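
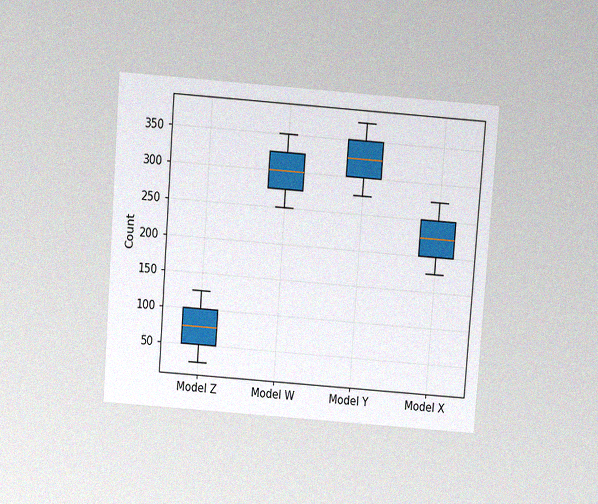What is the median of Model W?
300

The chart is tilted about 4° clockwise and viewed slightly from above, with some photo noise. The median line in the Model W box sits at 300.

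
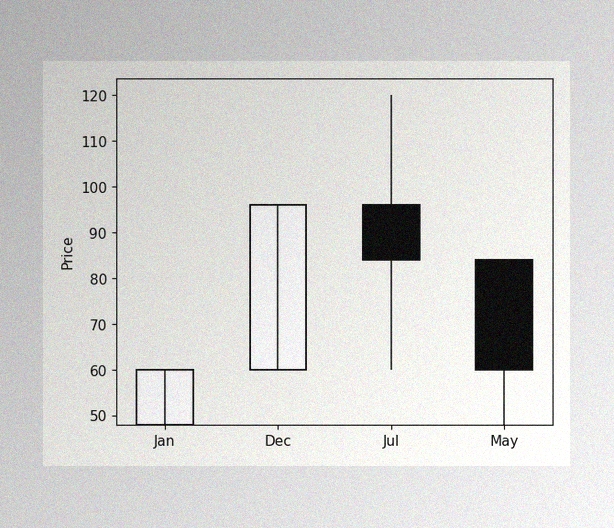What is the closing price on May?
The image has some photo noise and uneven lighting. The May candle closes at 60.

60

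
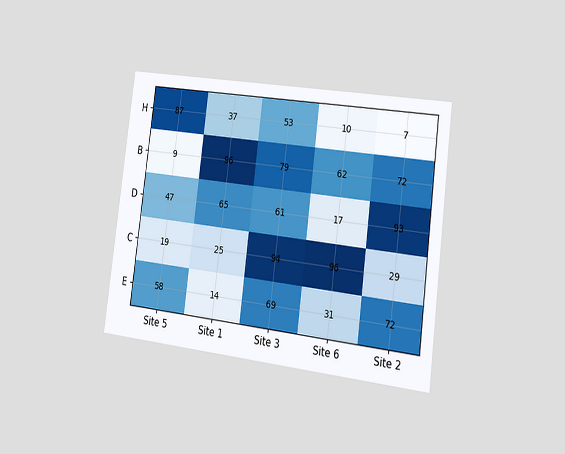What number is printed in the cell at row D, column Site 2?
The chart is tilted about 7° clockwise and viewed slightly from the right. The (D, Site 2) cell reads 93.

93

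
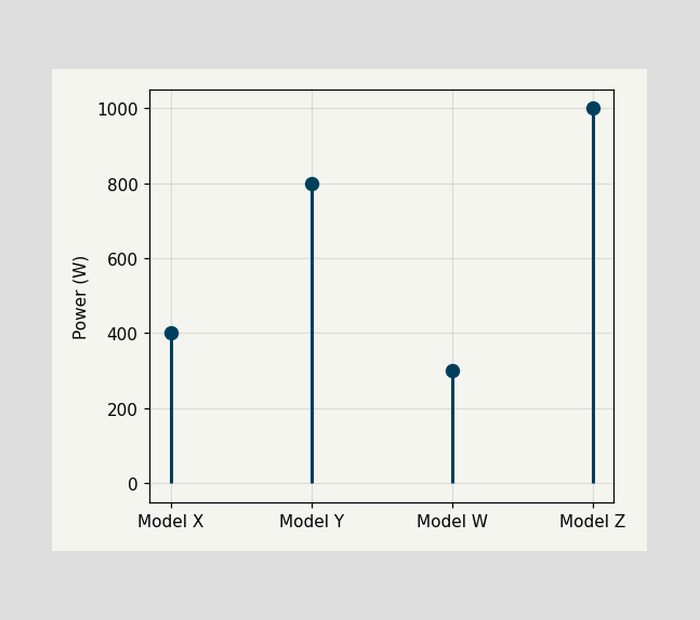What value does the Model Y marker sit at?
The Model Y marker sits at 800W.

800W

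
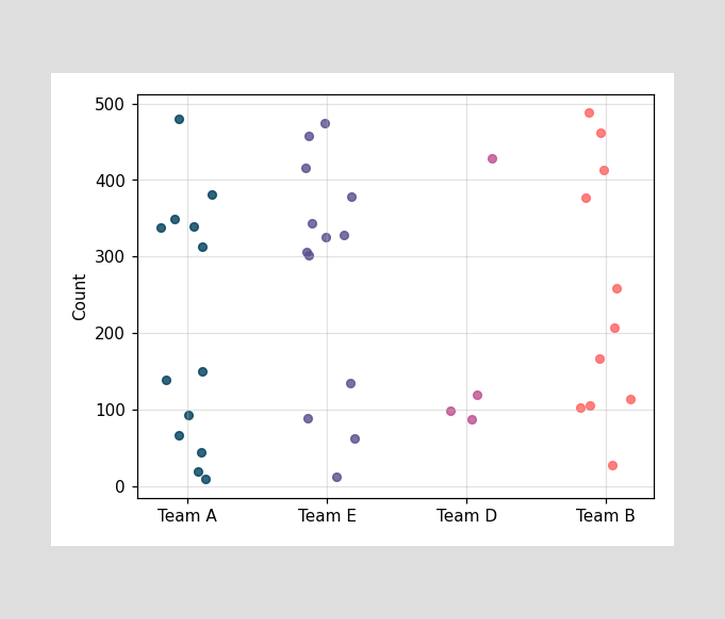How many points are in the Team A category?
Counting the markers in the Team A column gives 13.

13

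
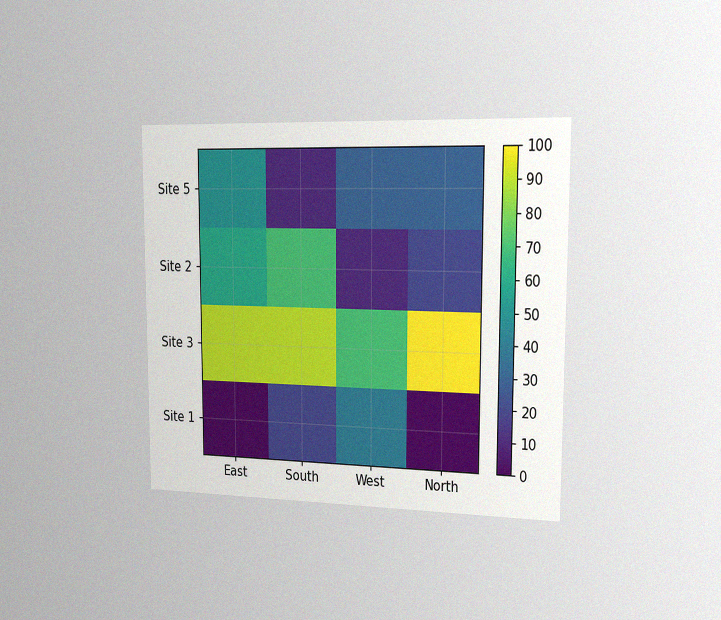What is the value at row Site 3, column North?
The chart is viewed slightly from the right, with some photo noise. Matching cell (Site 3, North) against the colorbar gives 100.

100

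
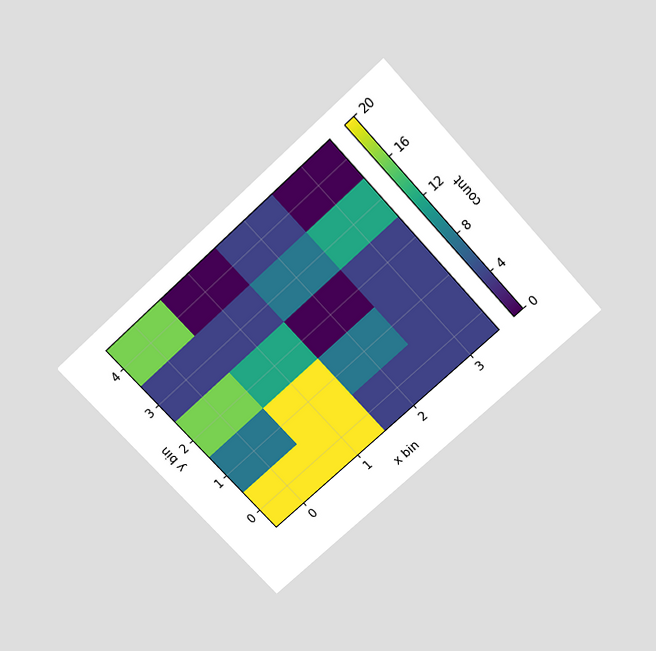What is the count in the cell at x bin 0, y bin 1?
8

The chart is tilted about 43° counter-clockwise and viewed slightly from above. Matching the cell (0, 1) against the colorbar gives 8.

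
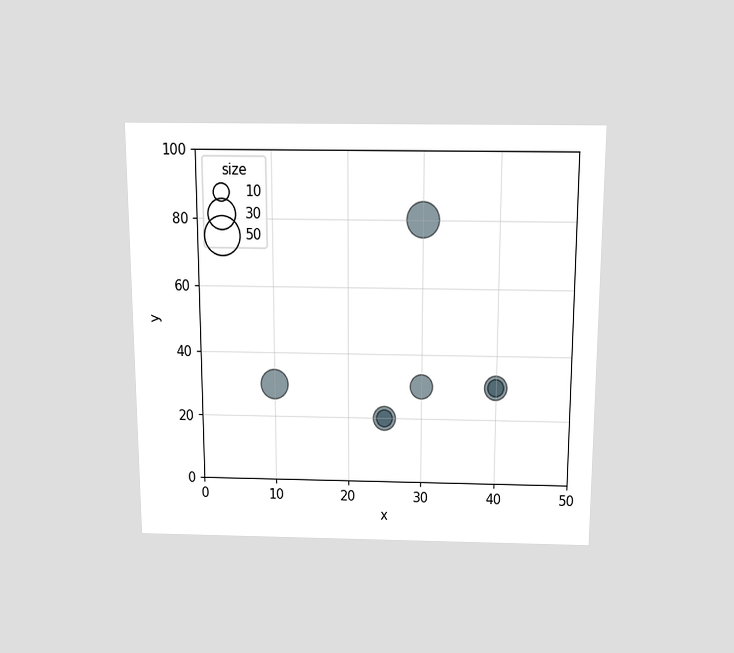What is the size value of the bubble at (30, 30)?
20

The chart is viewed slightly from above. Matching the bubble at (30, 30) against the size legend gives 20.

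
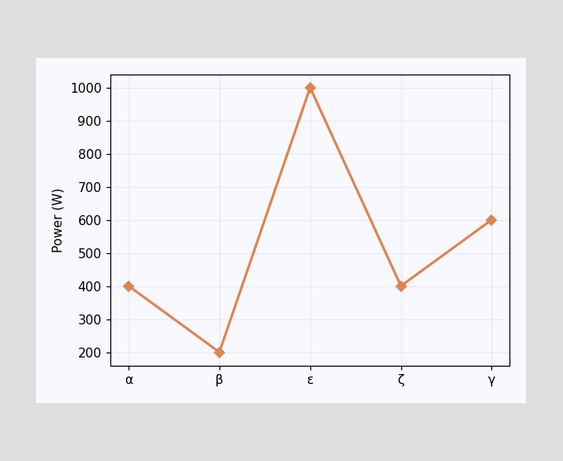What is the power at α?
400W

At α, the line is at 400W.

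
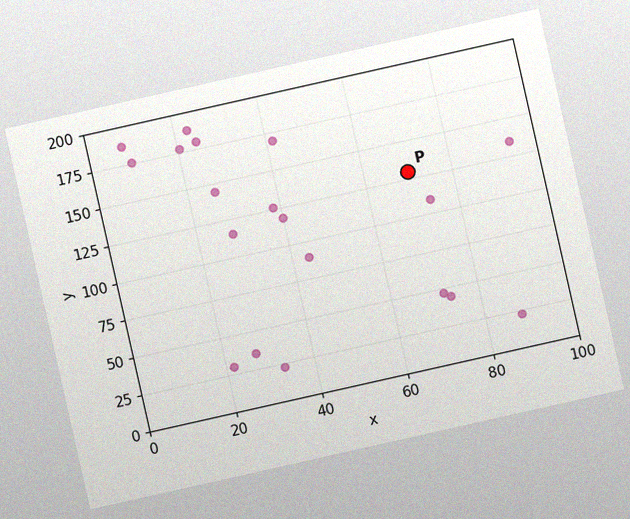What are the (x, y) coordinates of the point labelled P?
The chart is tilted about 13° counter-clockwise, with some photo noise. Following the gridlines from P to each axis, P sits at (70, 130).

(70, 130)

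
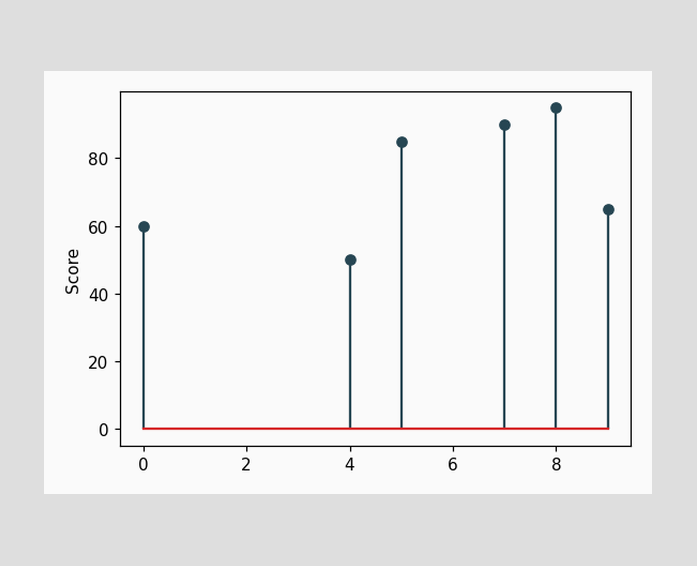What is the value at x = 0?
60

The stem at x=0 reaches 60.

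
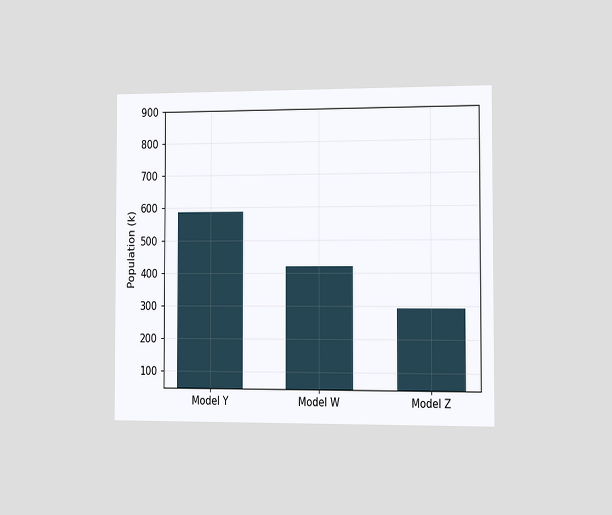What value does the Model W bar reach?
420k

The chart is viewed slightly from the right. Reading along the chart's y-axis, the Model W bar reaches 420k.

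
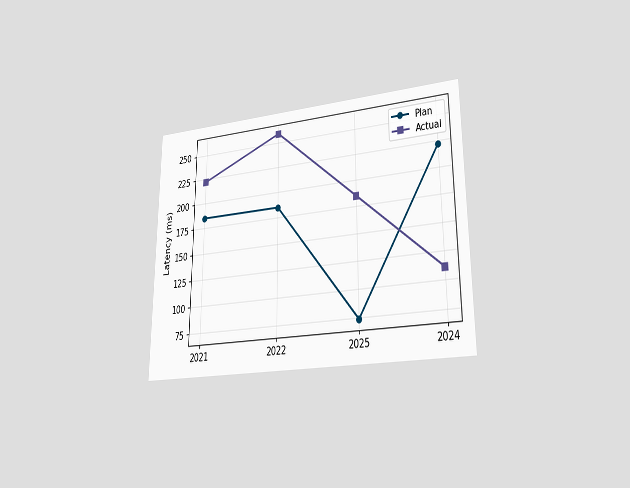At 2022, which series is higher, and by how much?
Actual, by 74ms

The chart is viewed at a slight angle. At 2022, Actual sits above the other line by 74ms.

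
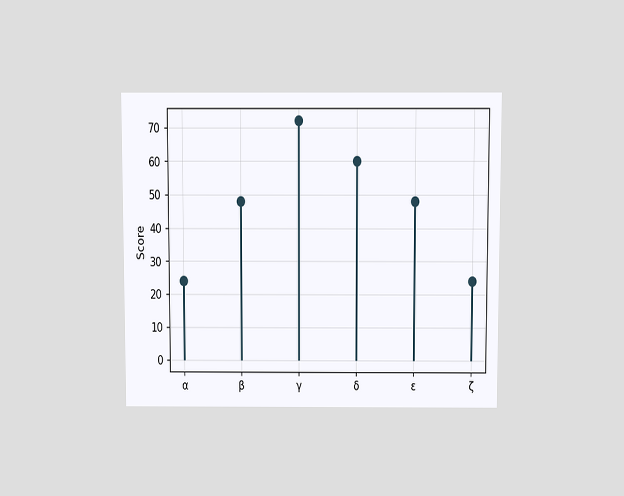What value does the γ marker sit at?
The chart is viewed slightly from above. The γ marker sits at 72.

72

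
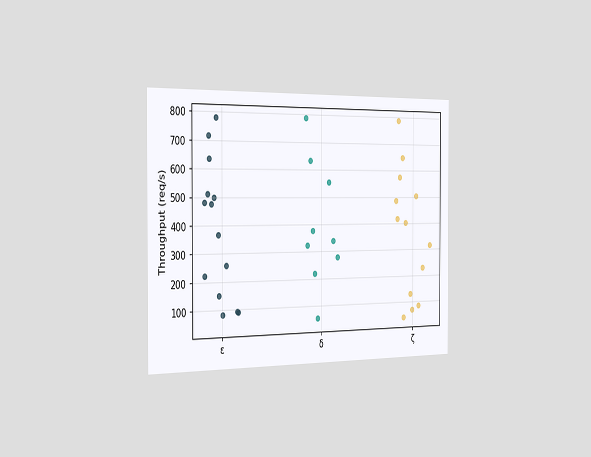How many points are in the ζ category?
The chart is viewed slightly from the left. Counting the markers in the ζ column gives 13.

13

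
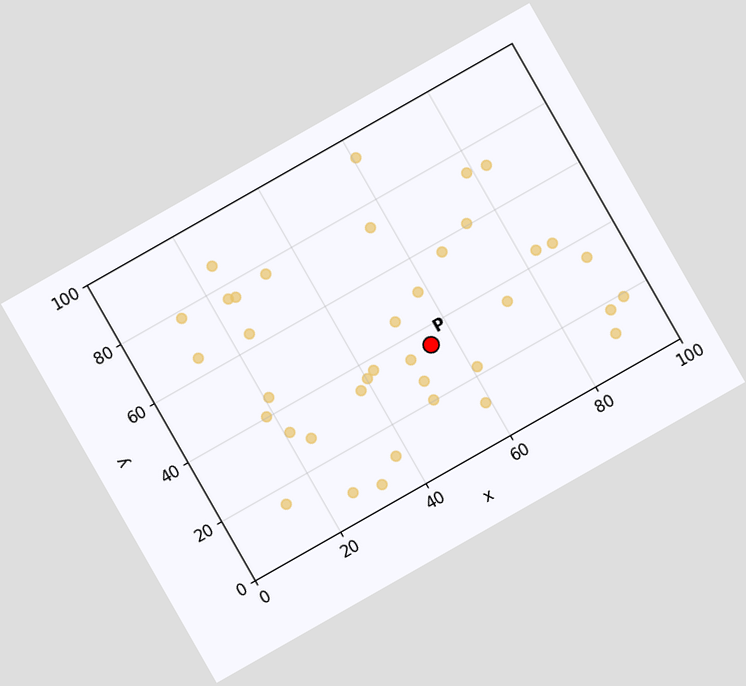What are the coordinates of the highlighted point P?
(55, 35)

The chart is tilted about 30° counter-clockwise. Following the gridlines from P to each axis, P sits at (55, 35).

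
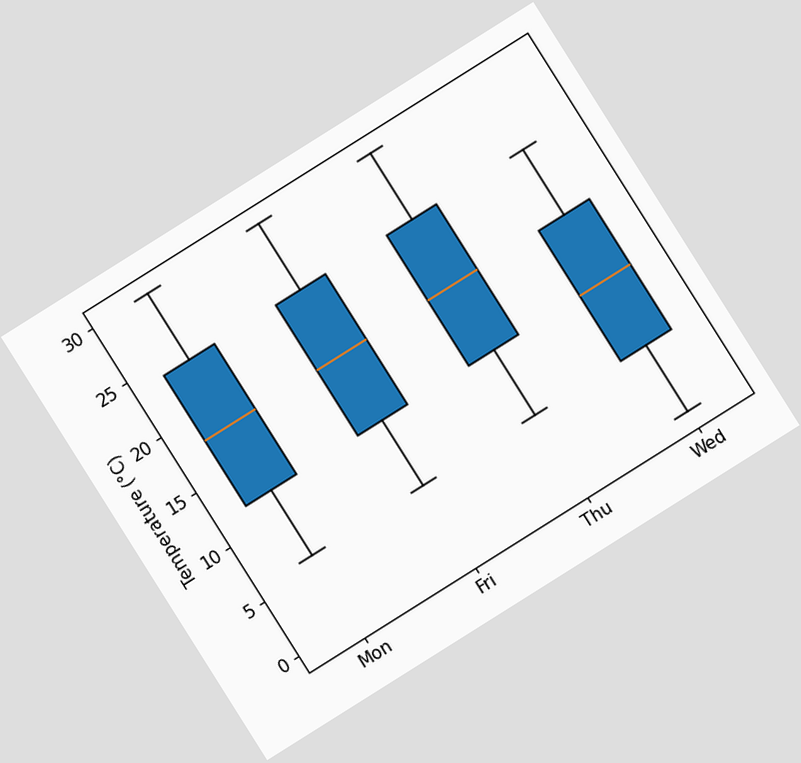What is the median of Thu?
18°C

The chart is tilted about 32° counter-clockwise. The median line in the Thu box sits at 18°C.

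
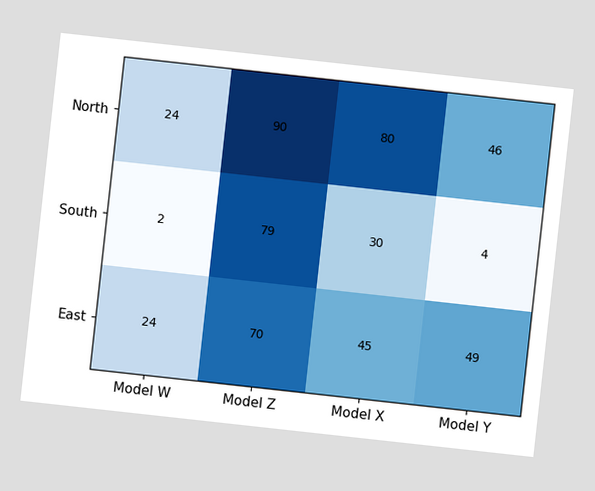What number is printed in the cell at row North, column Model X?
80

The chart is tilted about 6° clockwise. The (North, Model X) cell reads 80.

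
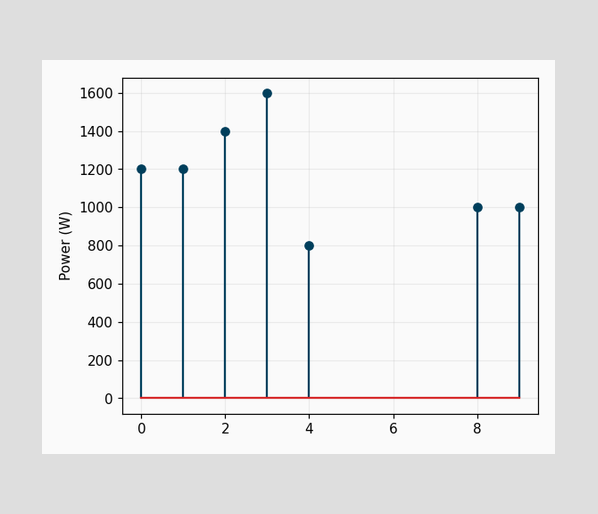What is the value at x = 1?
1200W

The stem at x=1 reaches 1200W.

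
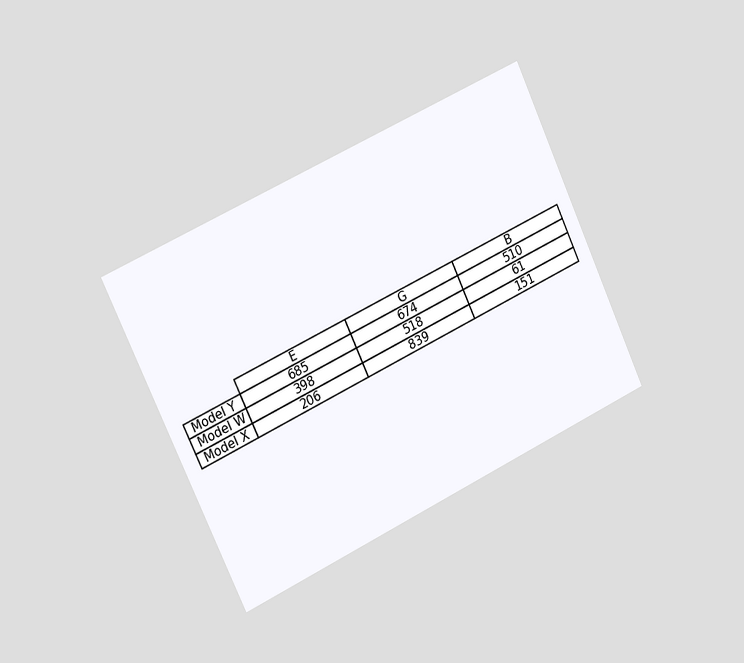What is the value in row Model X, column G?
839

The chart is tilted about 25° counter-clockwise and viewed slightly from the left. The (Model X, G) cell reads 839.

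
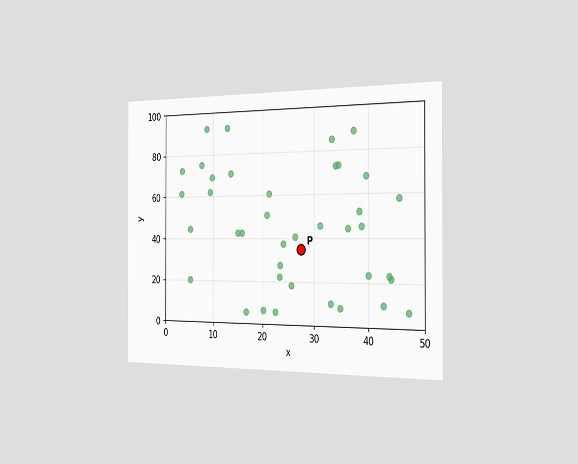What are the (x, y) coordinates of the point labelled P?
The chart is viewed slightly from the right. Following the gridlines from P to each axis, P sits at (27.5, 35).

(27.5, 35)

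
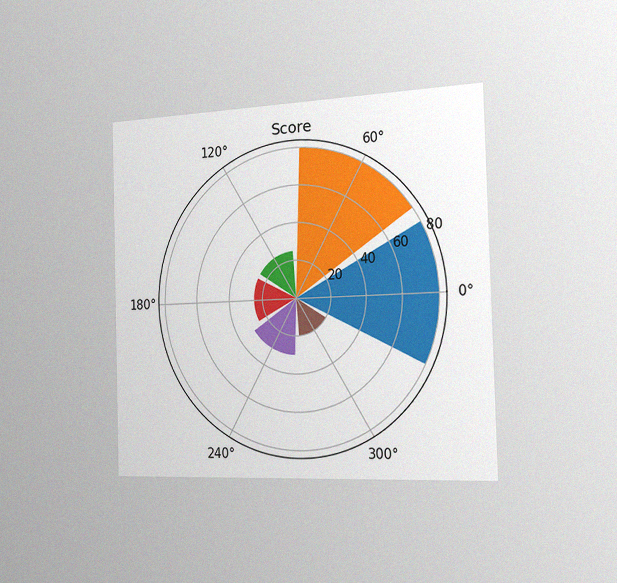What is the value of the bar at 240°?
The chart is viewed slightly from the right, with some photo noise. The bar at 240° reaches 30 on the radial axis.

30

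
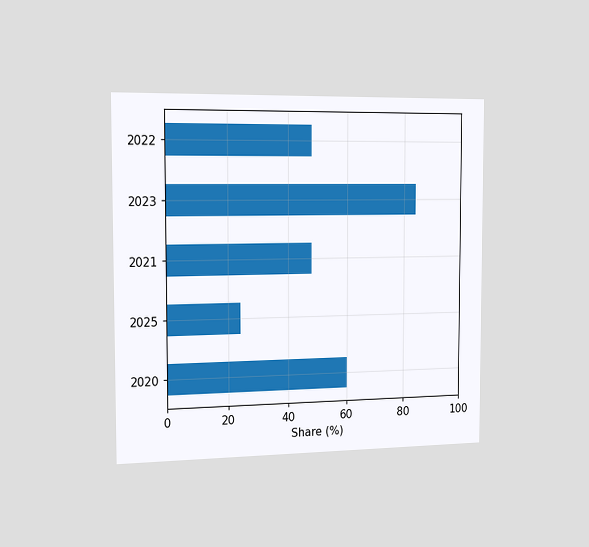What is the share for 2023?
84%

The chart is viewed slightly from the left. Reading along the chart's x-axis, the 2023 bar reaches 84%.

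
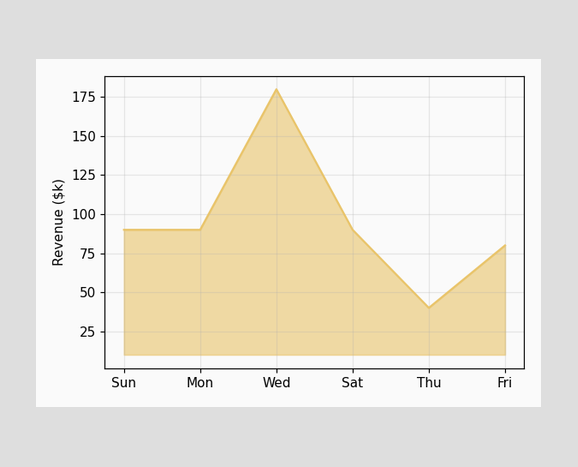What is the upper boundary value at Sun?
$90k

At Sun the upper boundary is at $90k.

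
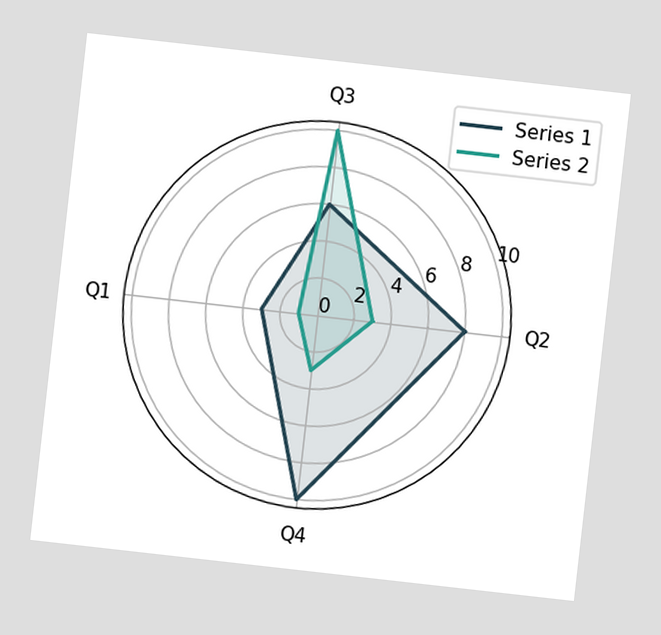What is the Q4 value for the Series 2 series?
The chart is tilted about 6° clockwise. On the Q4 axis, Series 2 reaches 3.

3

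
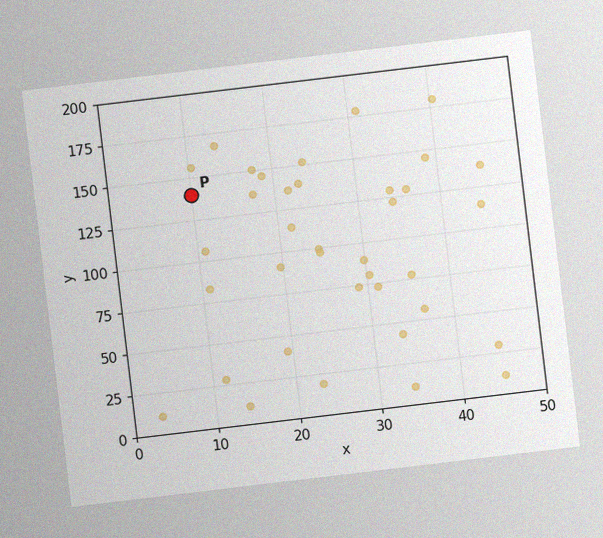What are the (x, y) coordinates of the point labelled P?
The chart is tilted about 7° counter-clockwise, with some photo noise. Following the gridlines from P to each axis, P sits at (10, 140).

(10, 140)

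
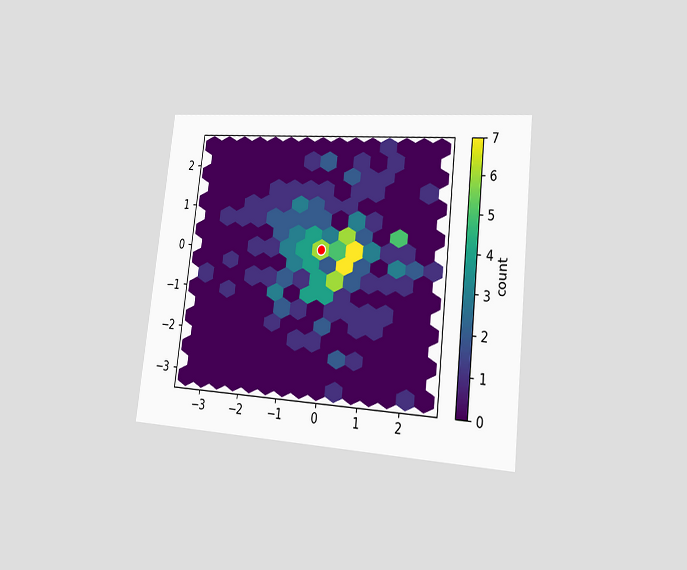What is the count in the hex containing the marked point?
The chart is tilted about 6° clockwise and viewed slightly from the right. The marked hex reads 6 on the colorbar.

6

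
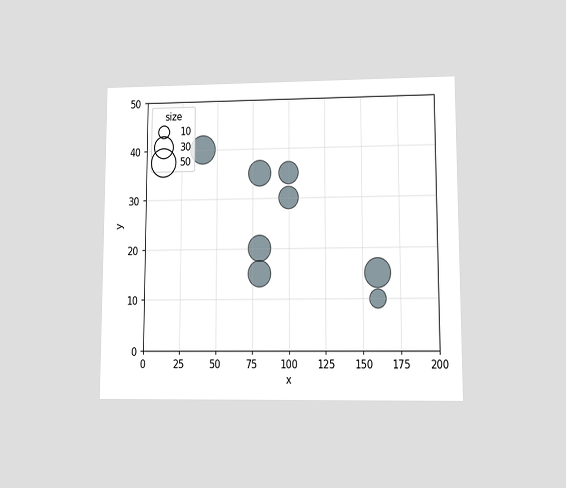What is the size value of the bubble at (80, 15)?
40

The chart is viewed at a slight angle. Matching the bubble at (80, 15) against the size legend gives 40.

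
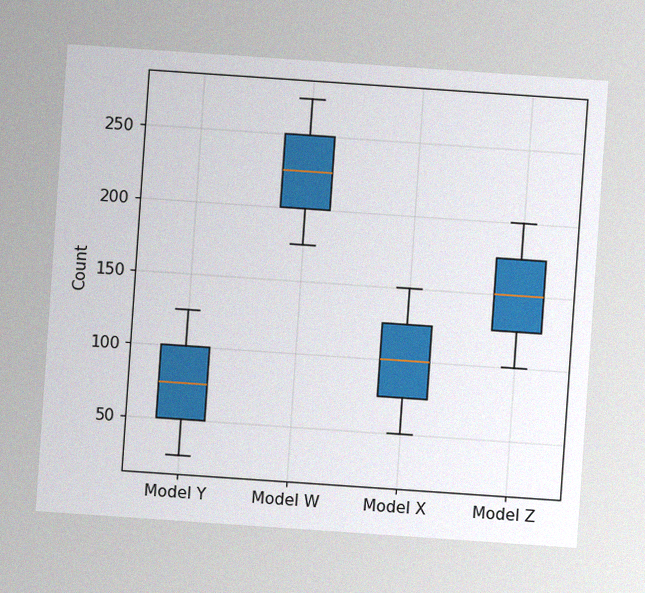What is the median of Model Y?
75

The chart is tilted about 4° clockwise, with some photo noise. The median line in the Model Y box sits at 75.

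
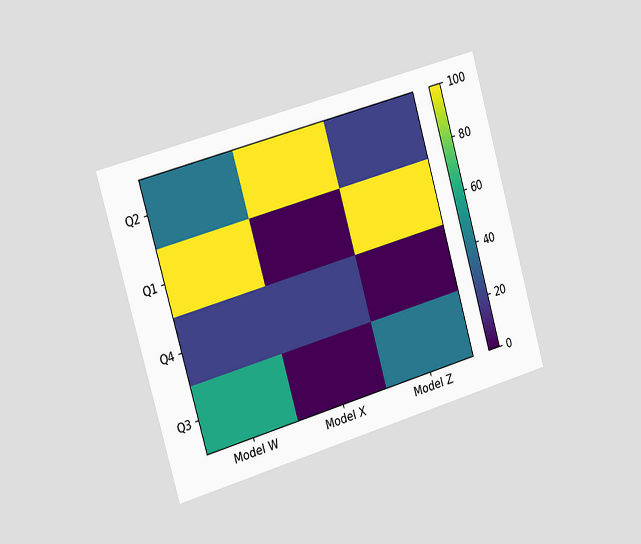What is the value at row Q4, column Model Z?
0

The chart is tilted about 16° counter-clockwise and viewed slightly from the left. Matching cell (Q4, Model Z) against the colorbar gives 0.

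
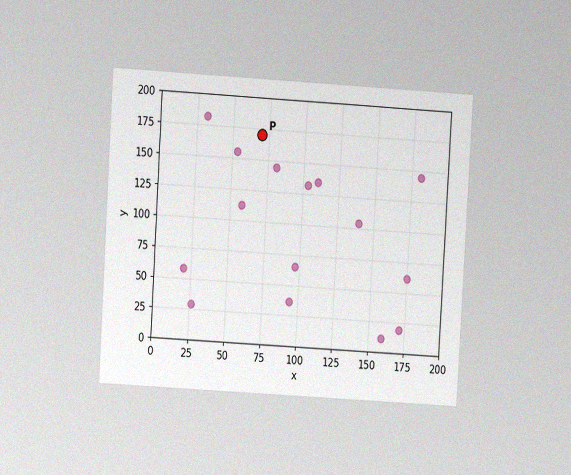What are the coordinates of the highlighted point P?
The chart is tilted about 3° clockwise and viewed at a slight angle, with some photo noise. Following the gridlines from P to each axis, P sits at (70, 170).

(70, 170)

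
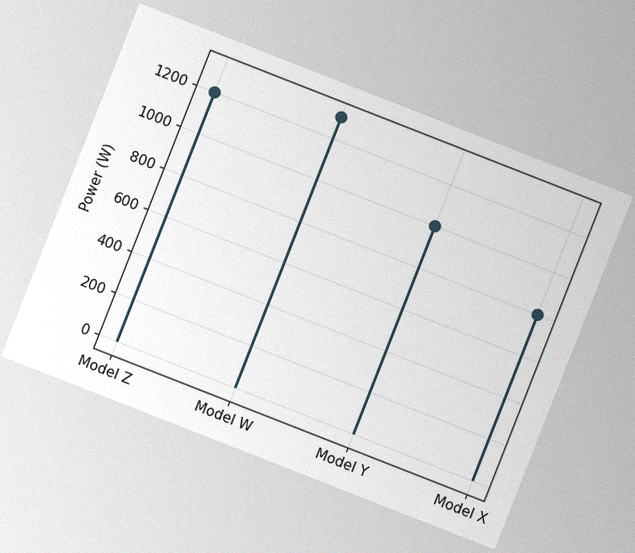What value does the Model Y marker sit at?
The chart is tilted about 21° clockwise, with some photo noise. The Model Y marker sits at 1000W.

1000W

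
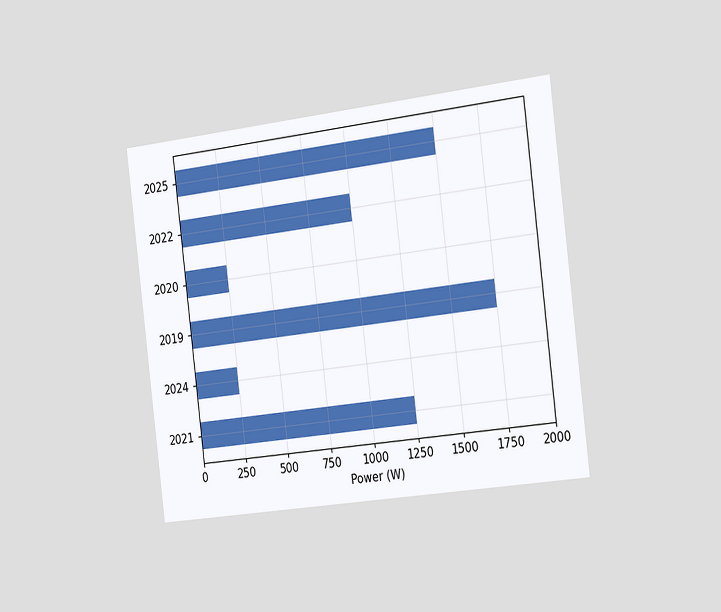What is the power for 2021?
1250W

The chart is tilted about 7° counter-clockwise and viewed slightly from the right. Reading along the chart's x-axis, the 2021 bar reaches 1250W.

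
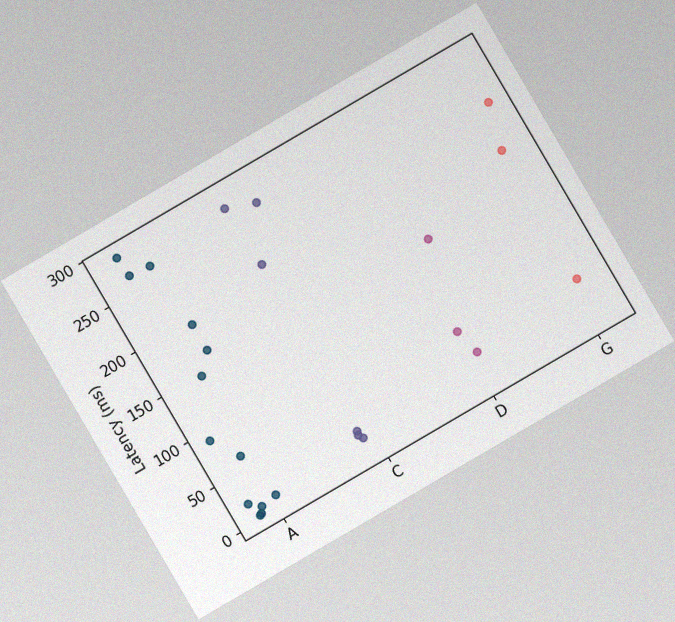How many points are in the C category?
The chart is tilted about 30° counter-clockwise, with some photo noise. Counting the markers in the C column gives 6.

6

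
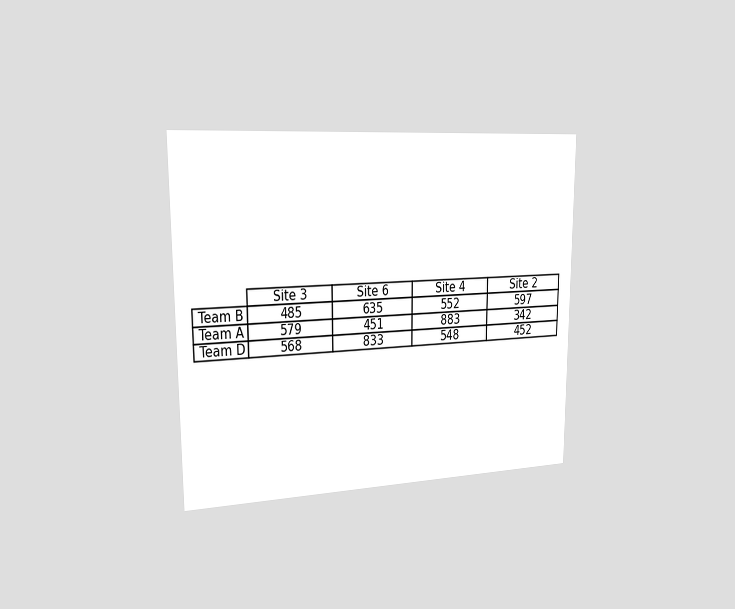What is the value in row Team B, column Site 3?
485

The chart is viewed slightly from the left. The (Team B, Site 3) cell reads 485.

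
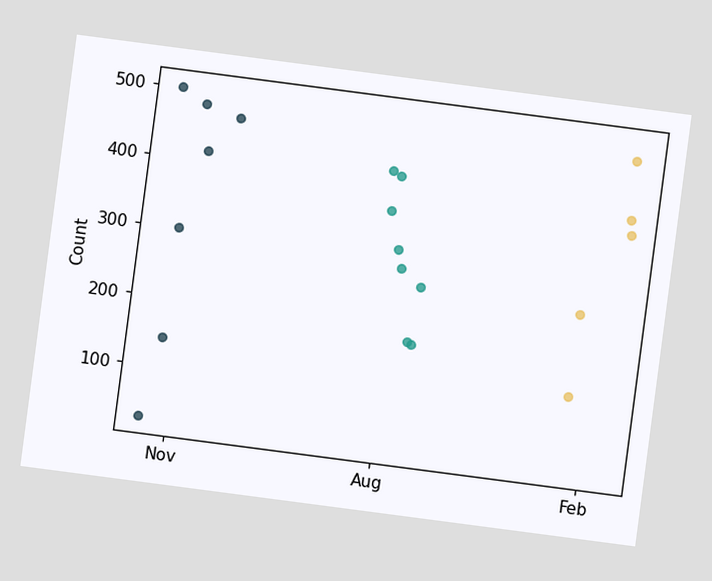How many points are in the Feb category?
The chart is tilted about 7° clockwise. Counting the markers in the Feb column gives 5.

5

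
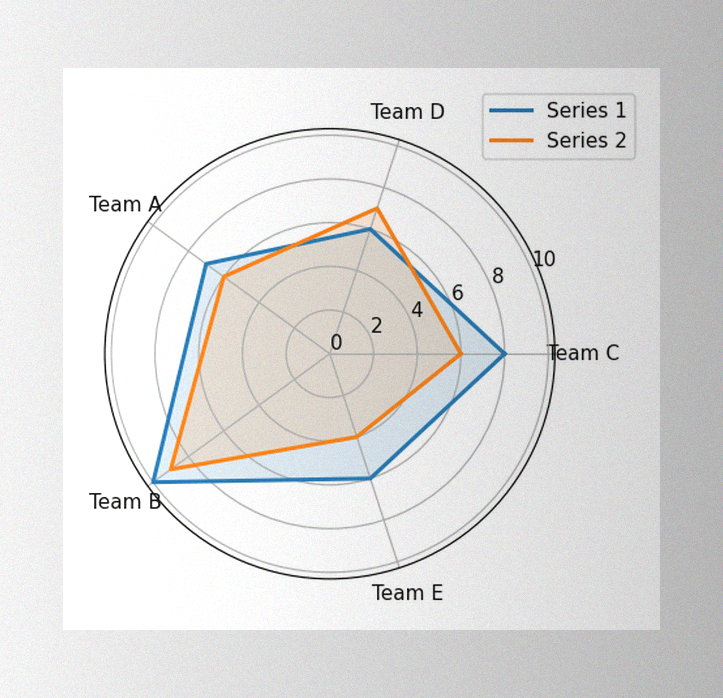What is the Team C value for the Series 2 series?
6

The image has some photo noise and uneven lighting. On the Team C axis, Series 2 reaches 6.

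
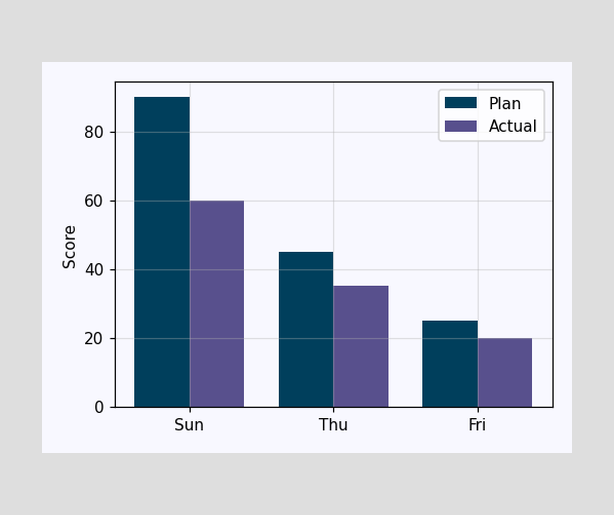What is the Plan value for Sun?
90

The Plan bar at Sun reaches 90 on the y-axis.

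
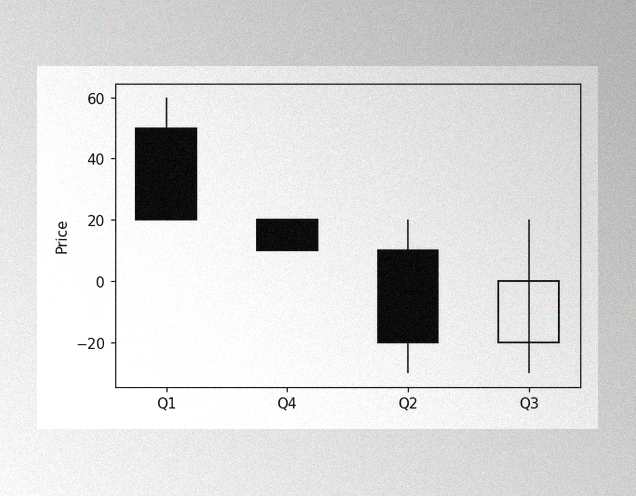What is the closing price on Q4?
The image has some photo noise and uneven lighting. The Q4 candle closes at 10.

10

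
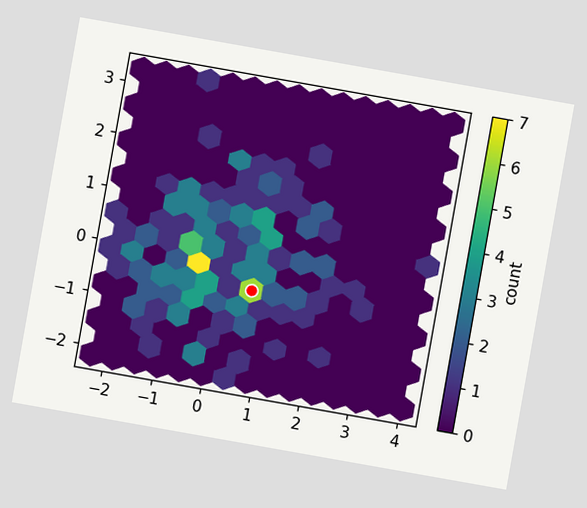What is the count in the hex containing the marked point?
The chart is tilted about 10° clockwise. The marked hex reads 6 on the colorbar.

6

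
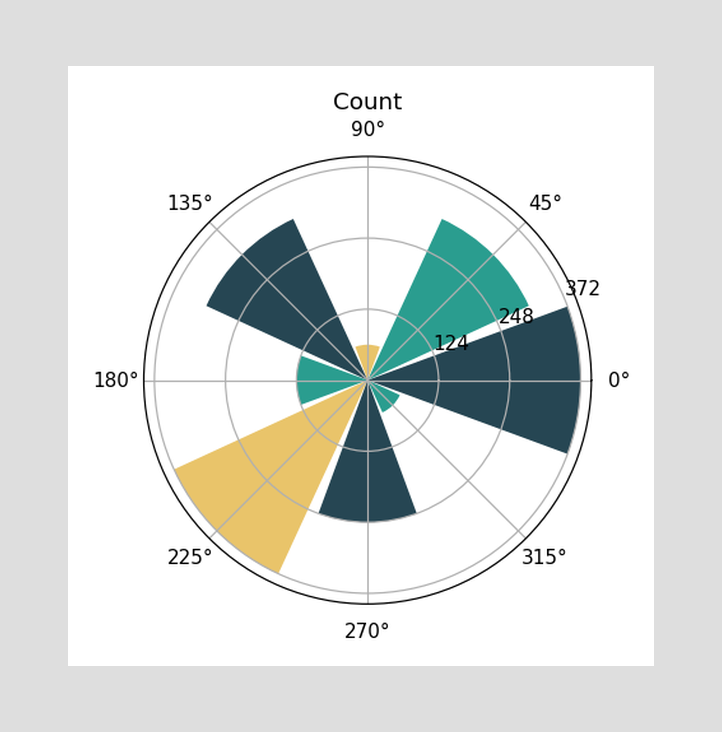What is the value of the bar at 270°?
248

The bar at 270° reaches 248 on the radial axis.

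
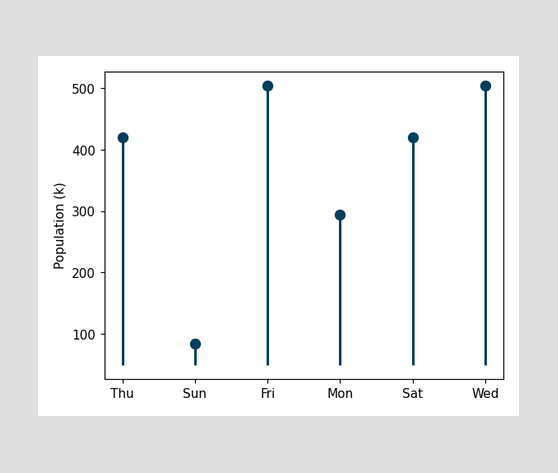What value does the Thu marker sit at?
The Thu marker sits at 420k.

420k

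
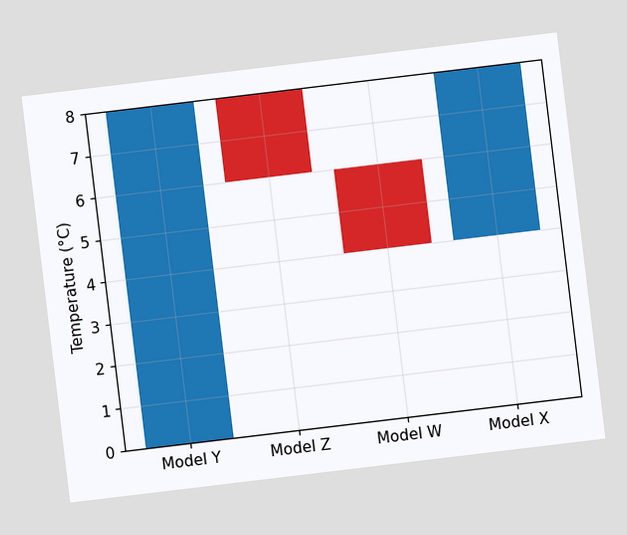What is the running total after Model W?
The chart is tilted about 7° counter-clockwise. After Model W the running total reaches 4°C.

4°C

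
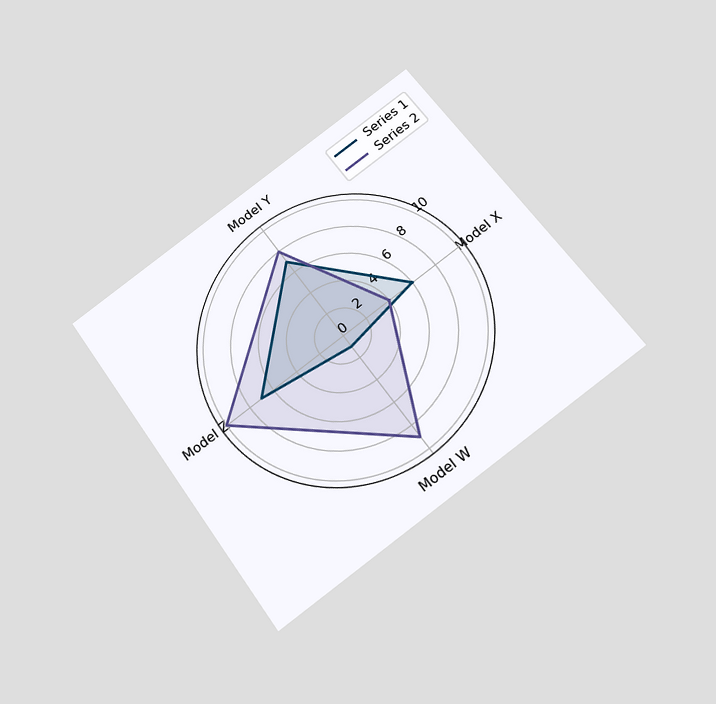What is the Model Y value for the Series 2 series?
8

The chart is tilted about 36° counter-clockwise and viewed slightly from below. On the Model Y axis, Series 2 reaches 8.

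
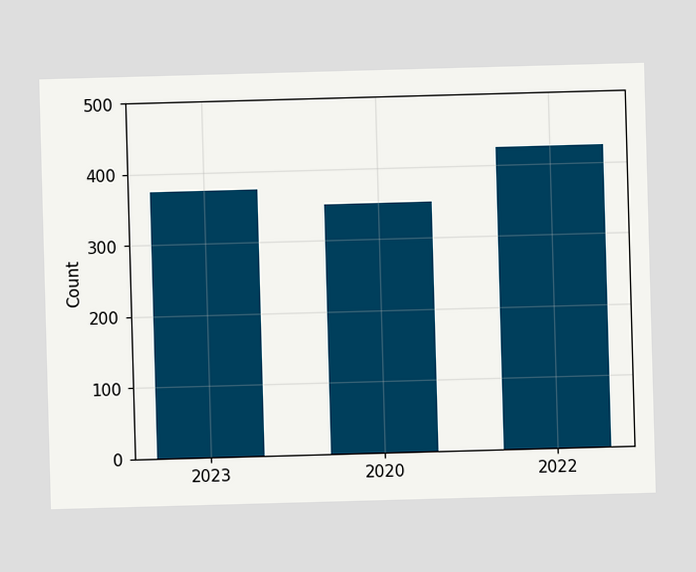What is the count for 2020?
350

Reading along the chart's y-axis, the 2020 bar reaches 350.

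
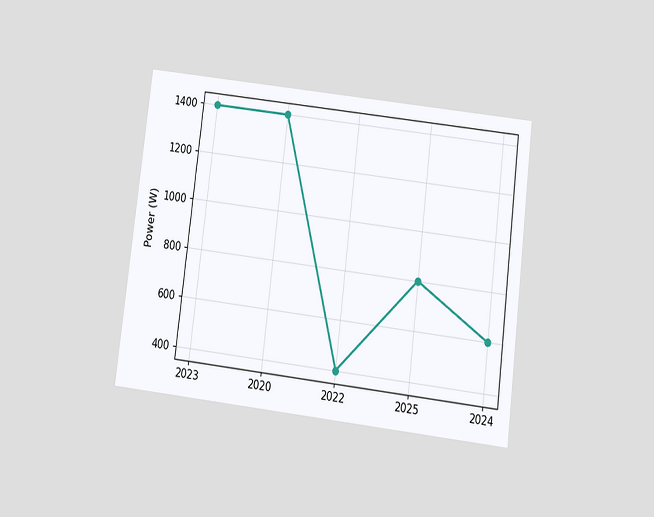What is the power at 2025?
The chart is tilted about 7° clockwise and viewed slightly from below. At 2025, the line is at 800W.

800W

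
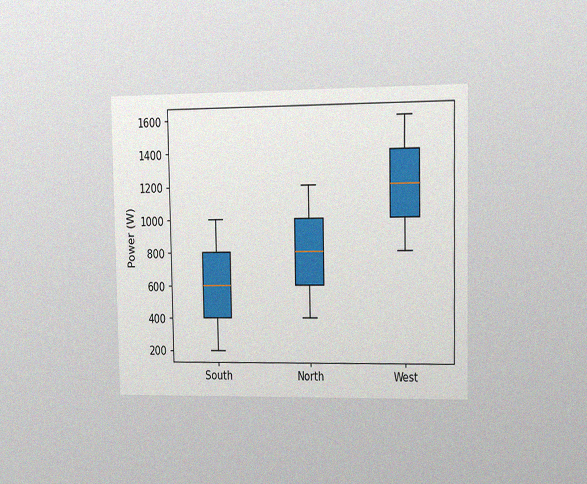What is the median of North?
The chart is viewed slightly from the right, with some photo noise. The median line in the North box sits at 800W.

800W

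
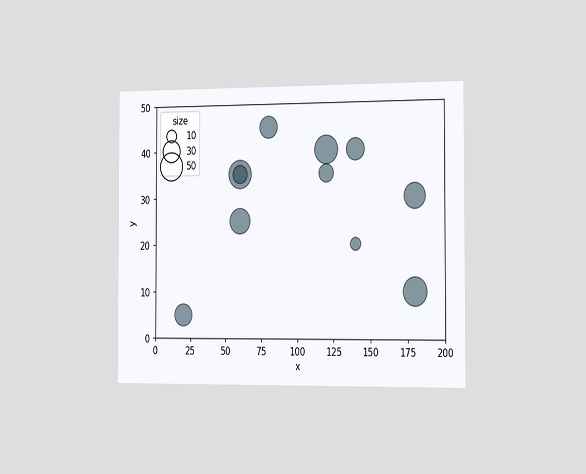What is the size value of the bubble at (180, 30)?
40

The chart is viewed slightly from the right. Matching the bubble at (180, 30) against the size legend gives 40.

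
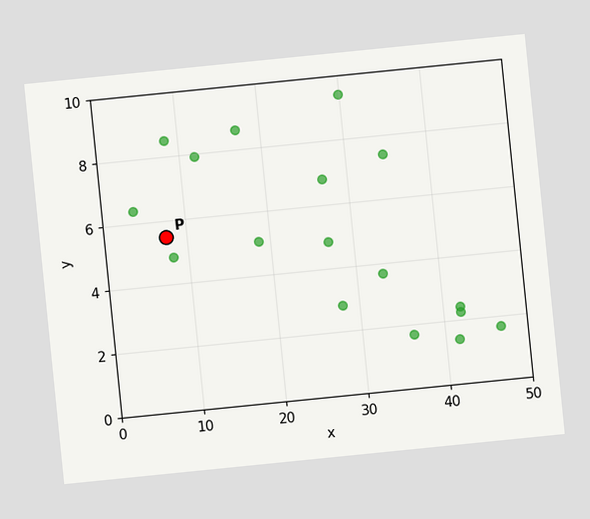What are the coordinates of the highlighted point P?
The chart is tilted about 6° counter-clockwise. Following the gridlines from P to each axis, P sits at (7.5, 5.5).

(7.5, 5.5)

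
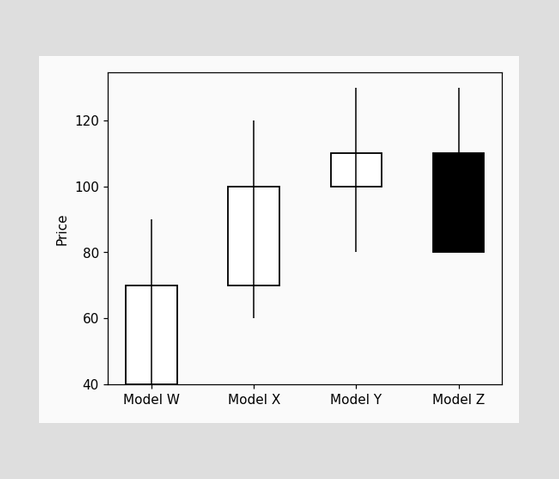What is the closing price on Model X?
100

The Model X candle closes at 100.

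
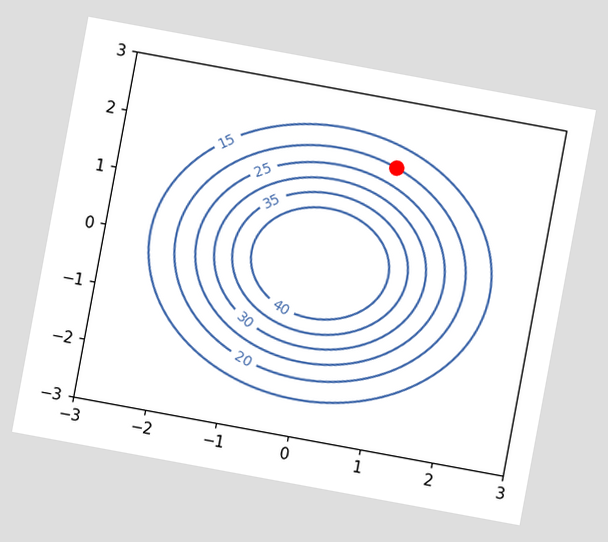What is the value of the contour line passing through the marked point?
The chart is tilted about 10° clockwise. The marked point sits on the contour labelled 20.

20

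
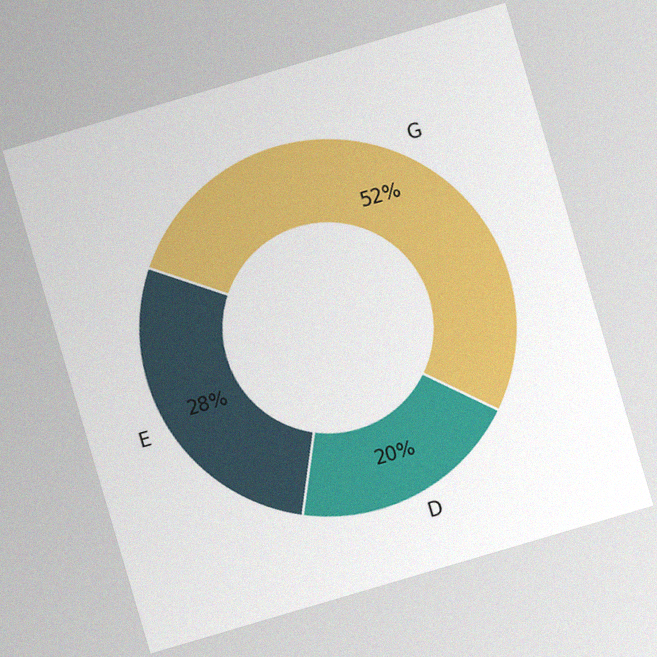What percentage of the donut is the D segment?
The chart is tilted about 16° counter-clockwise, with some photo noise. The D segment takes up 20% of the ring.

20%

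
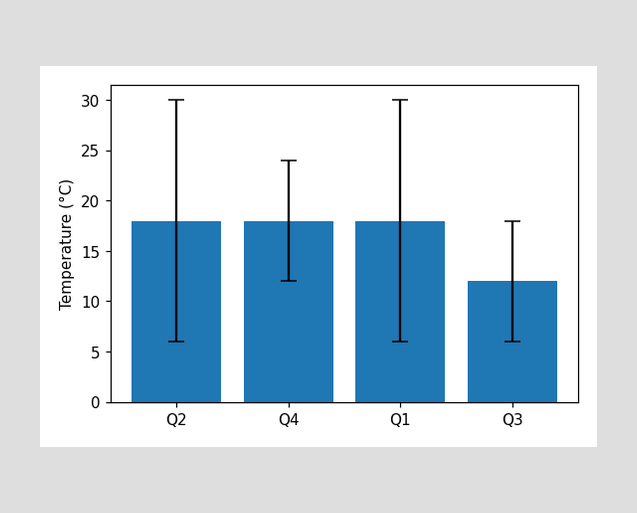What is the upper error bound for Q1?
The Q1 bar's upper whisker reaches 30°C.

30°C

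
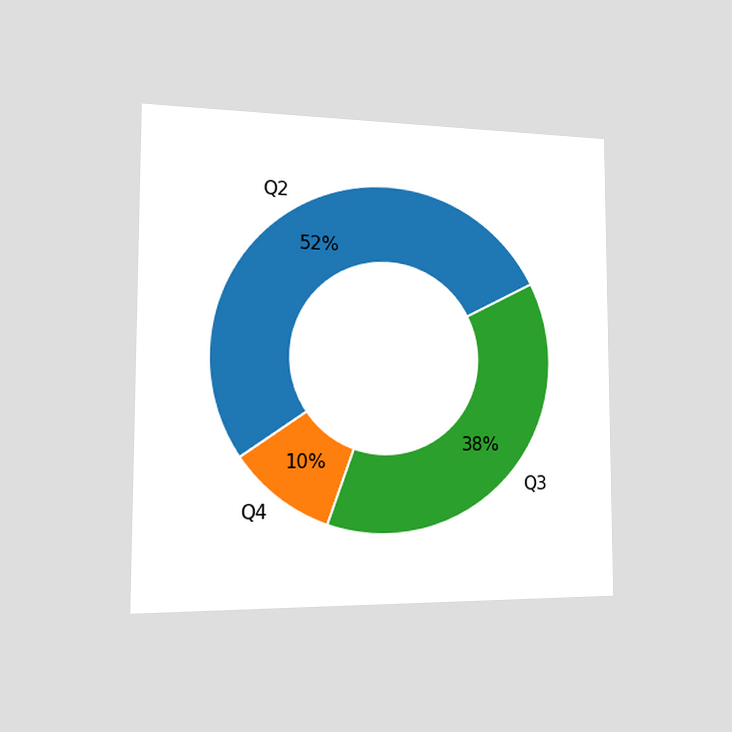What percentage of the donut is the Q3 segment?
The chart is viewed slightly from the left. The Q3 segment takes up 38% of the ring.

38%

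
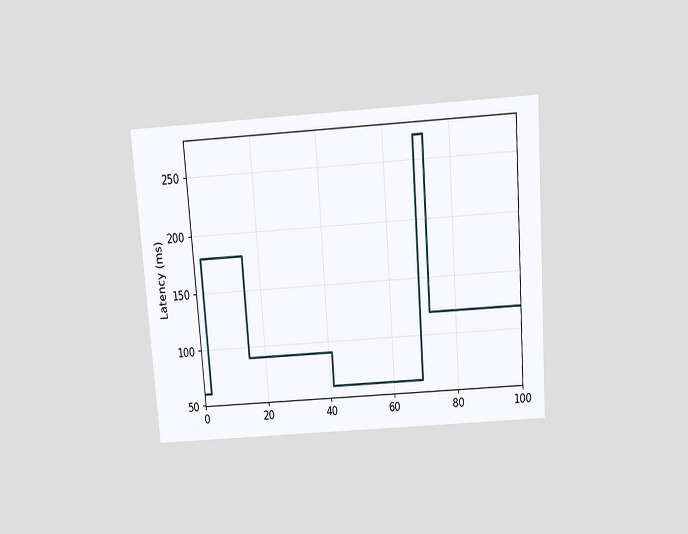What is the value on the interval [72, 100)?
120ms

The chart is tilted about 4° counter-clockwise and viewed slightly from above. On [72, 100) the step sits at 120ms.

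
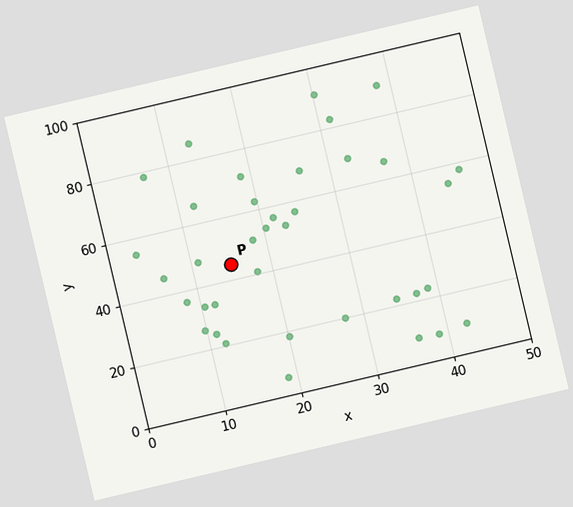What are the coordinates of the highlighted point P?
The chart is tilted about 13° counter-clockwise. Following the gridlines from P to each axis, P sits at (15, 45).

(15, 45)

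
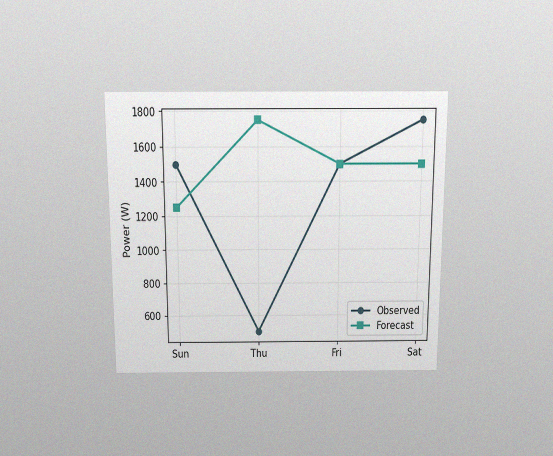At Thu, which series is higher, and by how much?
The chart is viewed slightly from above, with some photo noise. At Thu, Forecast sits above the other line by 1250W.

Forecast, by 1250W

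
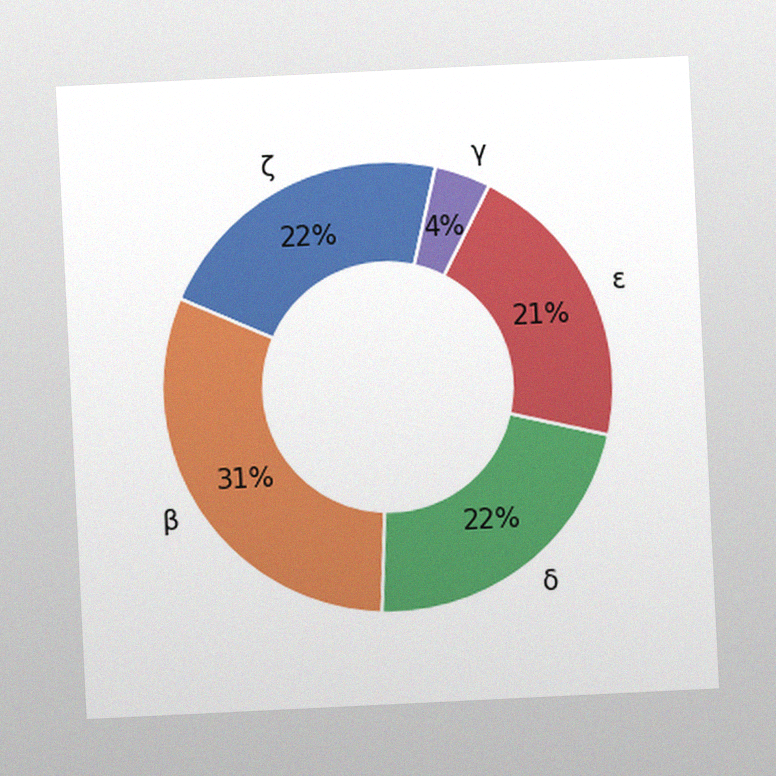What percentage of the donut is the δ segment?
The chart is tilted about 3° counter-clockwise, with some photo noise. The δ segment takes up 22% of the ring.

22%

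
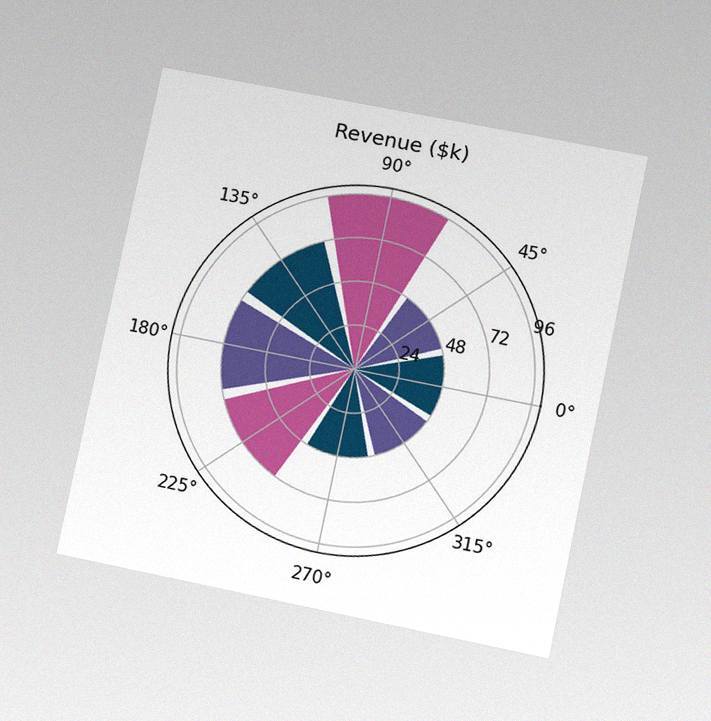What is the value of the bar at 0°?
$48k

The chart is tilted about 12° clockwise and viewed at a slight angle, with some photo noise. The bar at 0° reaches $48k on the radial axis.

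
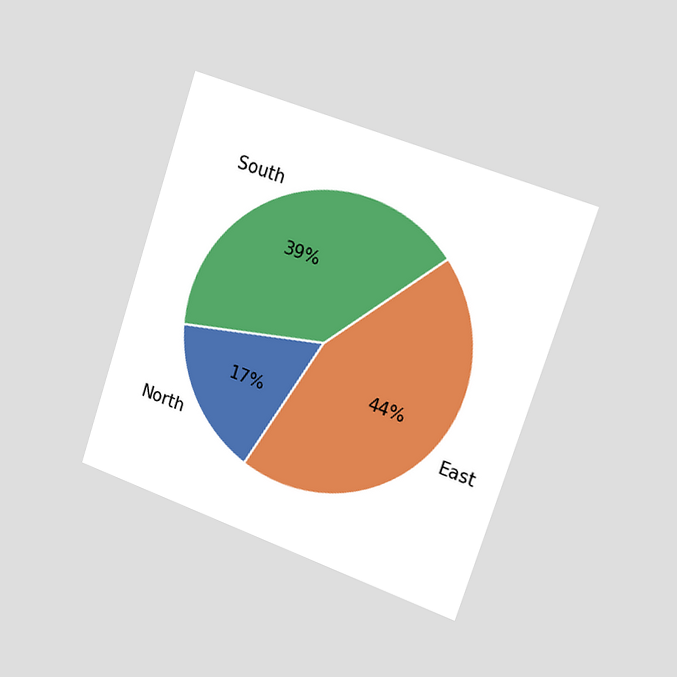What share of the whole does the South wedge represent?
39%

The chart is tilted about 18° clockwise and viewed slightly from the right. The South slice takes up 39% of the pie.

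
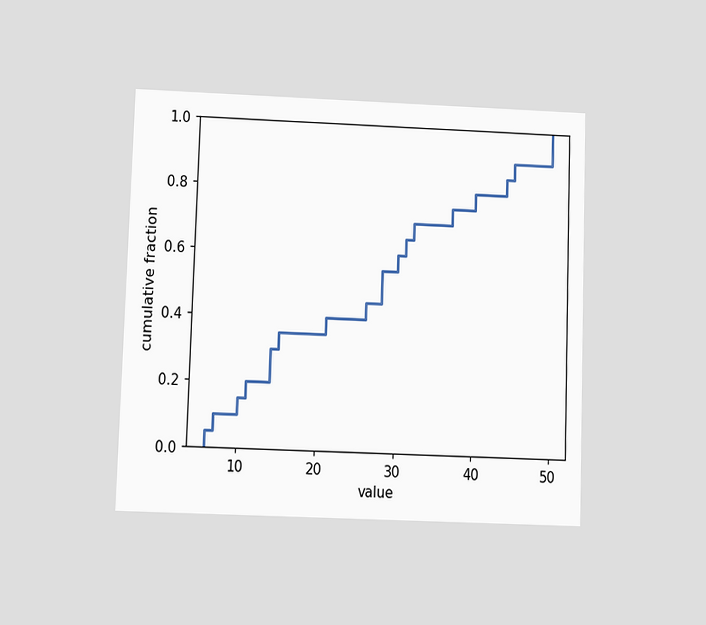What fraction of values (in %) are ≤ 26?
45%

The chart is viewed at a slight angle. At x=26 the ECDF step is at 45%.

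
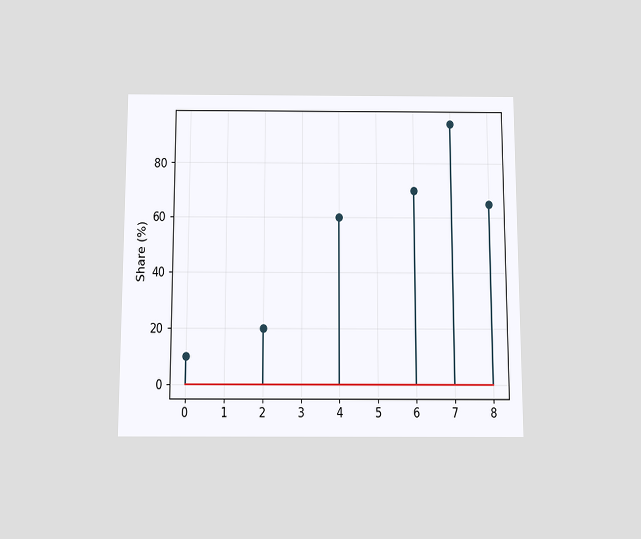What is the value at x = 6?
The chart is viewed slightly from below. The stem at x=6 reaches 70%.

70%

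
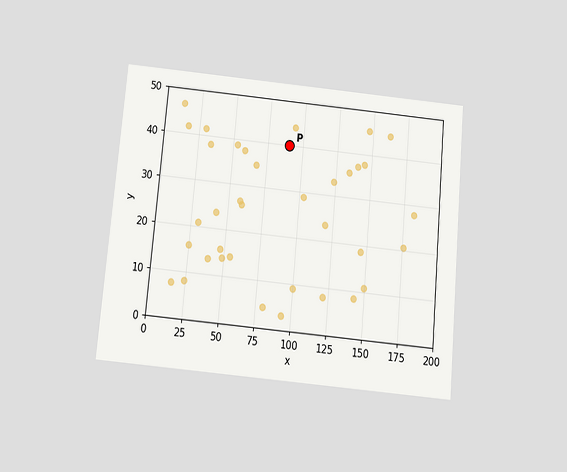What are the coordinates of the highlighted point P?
(90, 40)

The chart is tilted about 5° clockwise and viewed slightly from below. Following the gridlines from P to each axis, P sits at (90, 40).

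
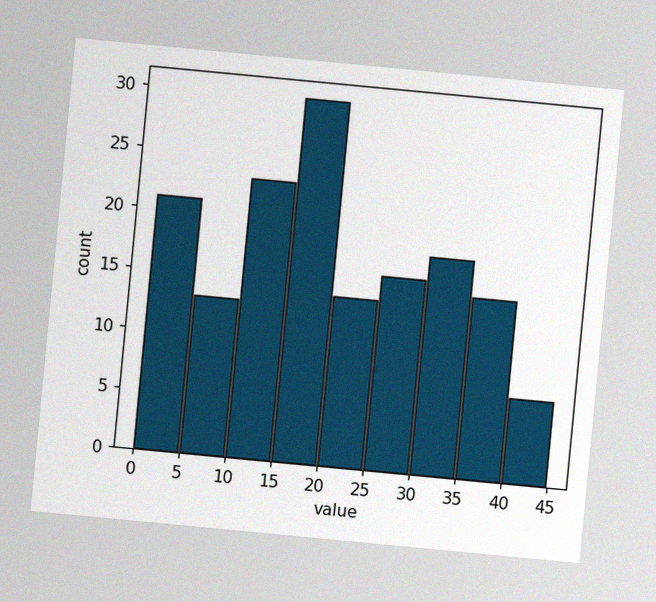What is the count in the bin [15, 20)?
30

The chart is tilted about 5° clockwise, with some photo noise. The [15, 20) bin has height 30.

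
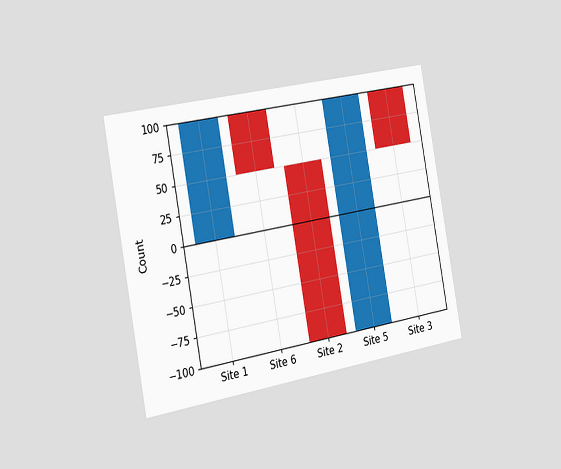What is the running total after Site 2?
-100

The chart is tilted about 10° counter-clockwise and viewed slightly from the left. After Site 2 the running total reaches -100.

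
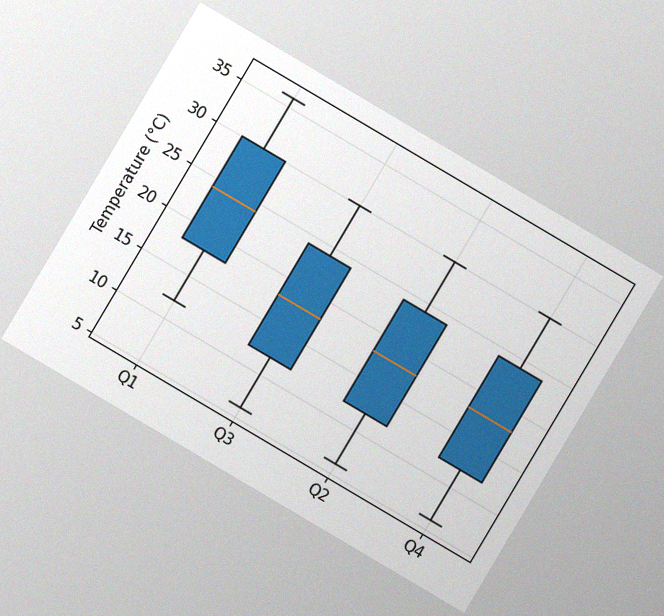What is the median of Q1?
The chart is tilted about 31° clockwise, with some photo noise. The median line in the Q1 box sits at 24°C.

24°C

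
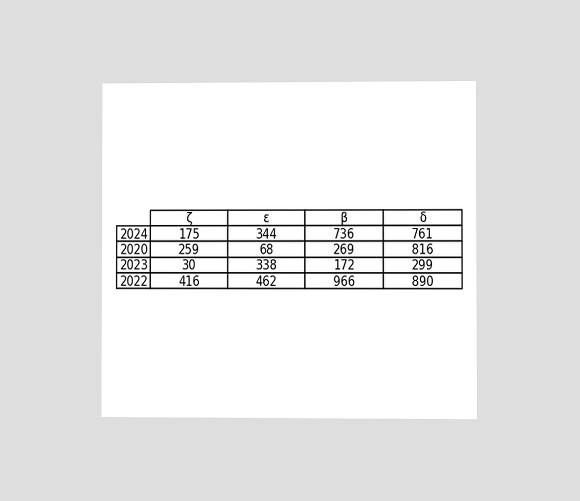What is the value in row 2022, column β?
966

The chart is viewed at a slight angle. The (2022, β) cell reads 966.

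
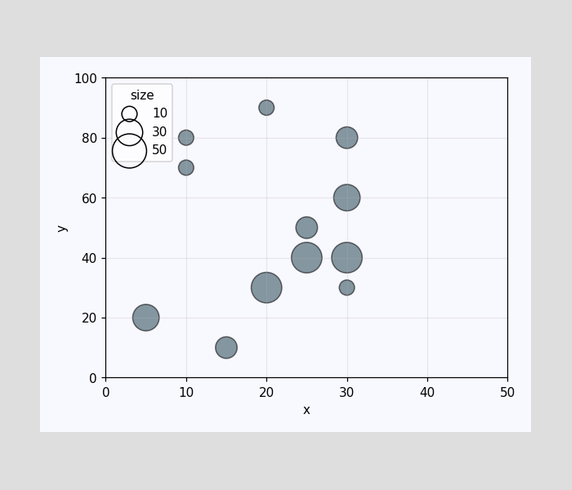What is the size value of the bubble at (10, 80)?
10

Matching the bubble at (10, 80) against the size legend gives 10.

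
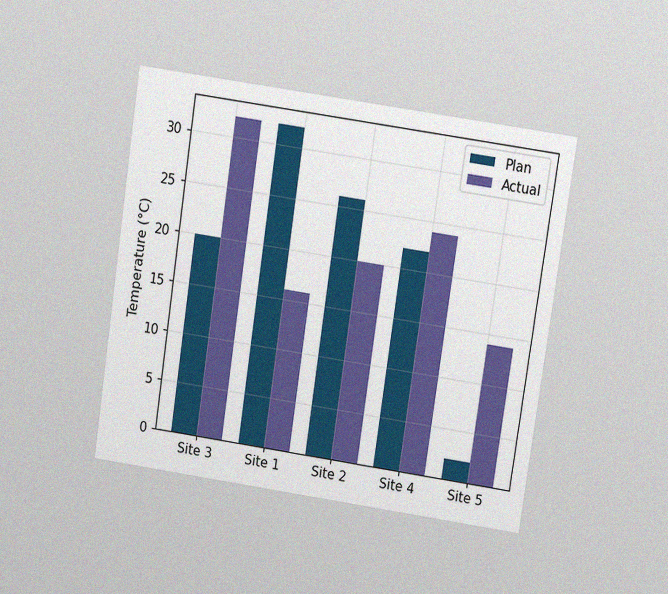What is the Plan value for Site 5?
The chart is tilted about 8° clockwise and viewed at a slight angle, with some photo noise. The Plan bar at Site 5 reaches 2°C on the y-axis.

2°C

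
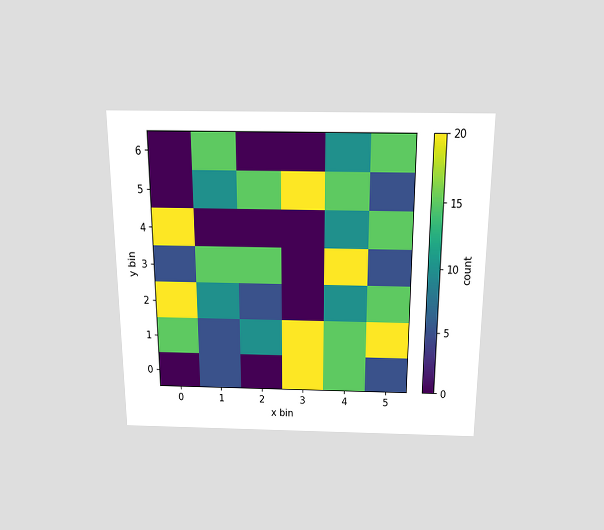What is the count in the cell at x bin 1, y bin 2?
The chart is viewed slightly from above. Matching the cell (1, 2) against the colorbar gives 10.

10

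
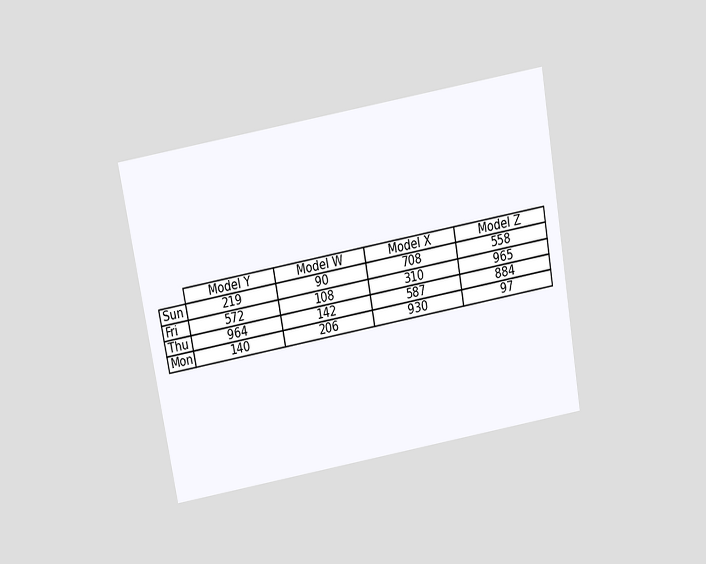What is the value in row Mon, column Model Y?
140

The chart is tilted about 10° counter-clockwise and viewed slightly from above. The (Mon, Model Y) cell reads 140.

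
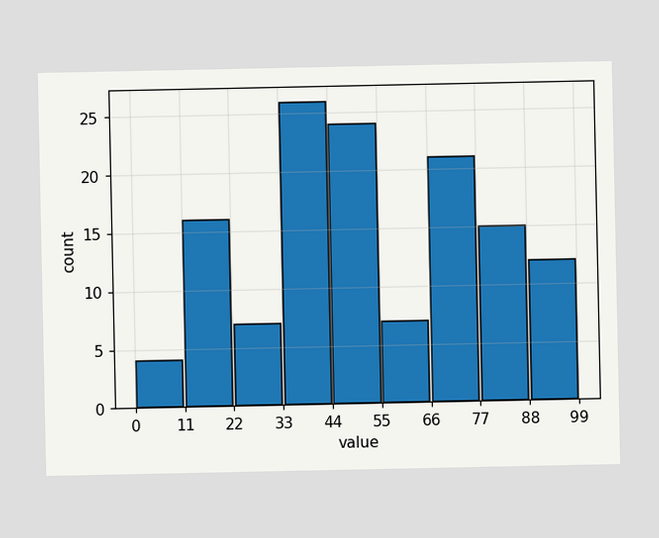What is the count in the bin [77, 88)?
15

The [77, 88) bin has height 15.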